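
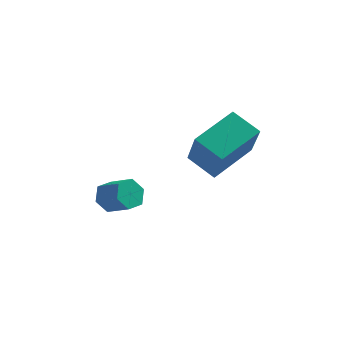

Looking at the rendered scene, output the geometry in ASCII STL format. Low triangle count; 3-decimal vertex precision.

solid 
facet normal -0.773 0.394 -0.497
outer loop
vertex -0.003 -1.535 -2.525
vertex -0.399 -1.622 -1.978
vertex -0.052 -1.042 -2.058
endloop
endfacet
facet normal 0.630 0.566 -0.532
outer loop
vertex -0.003 -1.535 -2.525
vertex -0.052 -1.042 -2.058
vertex 0.894 -1.991 -1.948
endloop
endfacet
facet normal 0.630 0.566 -0.532
outer loop
vertex 0.894 -1.991 -1.948
vertex -0.052 -1.042 -2.058
vertex 0.845 -1.498 -1.482
endloop
endfacet
facet normal 0.774 -0.393 0.497
outer loop
vertex 0.894 -1.991 -1.948
vertex 0.845 -1.498 -1.482
vertex 0.499 -2.078 -1.402
endloop
endfacet
facet normal -0.773 0.394 -0.498
outer loop
vertex -0.052 -1.042 -2.058
vertex -0.399 -1.622 -1.978
vertex -0.448 -1.129 -1.512
endloop
endfacet
facet normal 0.252 0.910 0.328
outer loop
vertex -0.052 -1.042 -2.058
vertex -0.448 -1.129 -1.512
vertex 0.845 -1.498 -1.482
endloop
endfacet
facet normal 0.252 0.911 0.327
outer loop
vertex 0.845 -1.498 -1.482
vertex -0.448 -1.129 -1.512
vertex 0.449 -1.585 -0.935
endloop
endfacet
facet normal 0.773 -0.393 0.497
outer loop
vertex 0.845 -1.498 -1.482
vertex 0.449 -1.585 -0.935
vertex 0.499 -2.078 -1.402
endloop
endfacet
facet normal -0.774 0.393 -0.497
outer loop
vertex -0.448 -1.129 -1.512
vertex -0.399 -1.622 -1.978
vertex -0.794 -1.709 -1.432
endloop
endfacet
facet normal -0.378 0.344 0.860
outer loop
vertex -0.448 -1.129 -1.512
vertex -0.794 -1.709 -1.432
vertex 0.449 -1.585 -0.935
endloop
endfacet
facet normal -0.378 0.344 0.860
outer loop
vertex 0.449 -1.585 -0.935
vertex -0.794 -1.709 -1.432
vertex 0.103 -2.165 -0.855
endloop
endfacet
facet normal 0.773 -0.393 0.497
outer loop
vertex 0.449 -1.585 -0.935
vertex 0.103 -2.165 -0.855
vertex 0.499 -2.078 -1.402
endloop
endfacet
facet normal -0.774 0.393 -0.497
outer loop
vertex -0.794 -1.709 -1.432
vertex -0.399 -1.622 -1.978
vertex -0.745 -2.202 -1.898
endloop
endfacet
facet normal -0.630 -0.566 0.532
outer loop
vertex -0.794 -1.709 -1.432
vertex -0.745 -2.202 -1.898
vertex 0.103 -2.165 -0.855
endloop
endfacet
facet normal -0.629 -0.566 0.532
outer loop
vertex 0.103 -2.165 -0.855
vertex -0.745 -2.202 -1.898
vertex 0.152 -2.658 -1.322
endloop
endfacet
facet normal 0.773 -0.394 0.497
outer loop
vertex 0.103 -2.165 -0.855
vertex 0.152 -2.658 -1.322
vertex 0.499 -2.078 -1.402
endloop
endfacet
facet normal -0.773 0.393 -0.497
outer loop
vertex -0.745 -2.202 -1.898
vertex -0.399 -1.622 -1.978
vertex -0.349 -2.115 -2.445
endloop
endfacet
facet normal -0.252 -0.910 -0.328
outer loop
vertex -0.745 -2.202 -1.898
vertex -0.349 -2.115 -2.445
vertex 0.152 -2.658 -1.322
endloop
endfacet
facet normal -0.252 -0.911 -0.328
outer loop
vertex 0.152 -2.658 -1.322
vertex -0.349 -2.115 -2.445
vertex 0.548 -2.571 -1.868
endloop
endfacet
facet normal 0.773 -0.394 0.498
outer loop
vertex 0.152 -2.658 -1.322
vertex 0.548 -2.571 -1.868
vertex 0.499 -2.078 -1.402
endloop
endfacet
facet normal -0.773 0.393 -0.497
outer loop
vertex -0.349 -2.115 -2.445
vertex -0.399 -1.622 -1.978
vertex -0.003 -1.535 -2.525
endloop
endfacet
facet normal 0.378 -0.344 -0.860
outer loop
vertex -0.349 -2.115 -2.445
vertex -0.003 -1.535 -2.525
vertex 0.548 -2.571 -1.868
endloop
endfacet
facet normal 0.378 -0.344 -0.860
outer loop
vertex 0.548 -2.571 -1.868
vertex -0.003 -1.535 -2.525
vertex 0.894 -1.991 -1.948
endloop
endfacet
facet normal 0.774 -0.393 0.497
outer loop
vertex 0.548 -2.571 -1.868
vertex 0.894 -1.991 -1.948
vertex 0.499 -2.078 -1.402
endloop
endfacet
facet normal -0.533 -0.787 -0.310
outer loop
vertex 4.023 -3.473 1.752
vertex 2.982 -2.993 2.322
vertex 3.59 -2.567 0.198
endloop
endfacet
facet normal 0.813 -0.375 -0.445
outer loop
vertex 4.618 -1.047 0.798
vertex 4.023 -3.473 1.752
vertex 3.59 -2.567 0.198
endloop
endfacet
facet normal -0.533 -0.787 -0.310
outer loop
vertex 3.59 -2.567 0.198
vertex 2.982 -2.993 2.322
vertex 2.549 -2.087 0.768
endloop
endfacet
facet normal -0.234 0.490 -0.840
outer loop
vertex 2.549 -2.087 0.768
vertex 4.618 -1.047 0.798
vertex 3.59 -2.567 0.198
endloop
endfacet
facet normal 0.234 -0.490 0.840
outer loop
vertex 4.023 -3.473 1.752
vertex 4.01 -1.473 2.922
vertex 2.982 -2.993 2.322
endloop
endfacet
facet normal 0.813 -0.375 -0.445
outer loop
vertex 5.051 -1.953 2.352
vertex 4.023 -3.473 1.752
vertex 4.618 -1.047 0.798
endloop
endfacet
facet normal 0.234 -0.490 0.840
outer loop
vertex 5.051 -1.953 2.352
vertex 4.01 -1.473 2.922
vertex 4.023 -3.473 1.752
endloop
endfacet
facet normal -0.813 0.375 0.445
outer loop
vertex 2.982 -2.993 2.322
vertex 4.01 -1.473 2.922
vertex 2.549 -2.087 0.768
endloop
endfacet
facet normal -0.234 0.490 -0.840
outer loop
vertex 3.577 -0.567 1.368
vertex 4.618 -1.047 0.798
vertex 2.549 -2.087 0.768
endloop
endfacet
facet normal -0.813 0.375 0.445
outer loop
vertex 2.549 -2.087 0.768
vertex 4.01 -1.473 2.922
vertex 3.577 -0.567 1.368
endloop
endfacet
facet normal 0.533 0.787 0.310
outer loop
vertex 3.577 -0.567 1.368
vertex 5.051 -1.953 2.352
vertex 4.618 -1.047 0.798
endloop
endfacet
facet normal 0.533 0.787 0.310
outer loop
vertex 4.01 -1.473 2.922
vertex 5.051 -1.953 2.352
vertex 3.577 -0.567 1.368
endloop
endfacet

endsolid


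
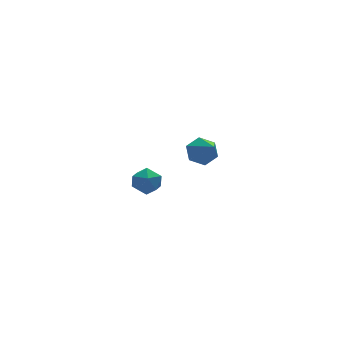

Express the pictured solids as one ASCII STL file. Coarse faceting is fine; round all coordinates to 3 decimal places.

solid 
facet normal -0.001 0.776 -0.631
outer loop
vertex 3.071 -2.898 0.683
vertex 2.51 -3.079 0.461
vertex 2.542 -2.682 0.949
endloop
endfacet
facet normal 0.513 0.242 0.824
outer loop
vertex 3.071 -2.898 0.683
vertex 2.542 -2.682 0.949
vertex 2.51 -4.281 1.439
endloop
endfacet
facet normal 0.001 0.776 -0.631
outer loop
vertex 2.542 -2.682 0.949
vertex 2.51 -3.079 0.461
vertex 1.981 -2.863 0.726
endloop
endfacet
facet normal -0.430 0.272 0.861
outer loop
vertex 2.542 -2.682 0.949
vertex 1.981 -2.863 0.726
vertex 2.51 -4.281 1.439
endloop
endfacet
facet normal 0.001 0.776 -0.631
outer loop
vertex 1.981 -2.863 0.726
vertex 2.51 -3.079 0.461
vertex 1.949 -3.26 0.238
endloop
endfacet
facet normal -0.942 -0.227 0.247
outer loop
vertex 1.981 -2.863 0.726
vertex 1.949 -3.26 0.238
vertex 2.51 -4.281 1.439
endloop
endfacet
facet normal 0.001 0.776 -0.631
outer loop
vertex 1.949 -3.26 0.238
vertex 2.51 -3.079 0.461
vertex 2.478 -3.476 -0.027
endloop
endfacet
facet normal -0.512 -0.758 -0.405
outer loop
vertex 1.949 -3.26 0.238
vertex 2.478 -3.476 -0.027
vertex 2.51 -4.281 1.439
endloop
endfacet
facet normal -0.001 0.776 -0.631
outer loop
vertex 2.478 -3.476 -0.027
vertex 2.51 -3.079 0.461
vertex 3.039 -3.295 0.195
endloop
endfacet
facet normal 0.429 -0.788 -0.442
outer loop
vertex 2.478 -3.476 -0.027
vertex 3.039 -3.295 0.195
vertex 2.51 -4.281 1.439
endloop
endfacet
facet normal -0.001 0.776 -0.631
outer loop
vertex 3.039 -3.295 0.195
vertex 2.51 -3.079 0.461
vertex 3.071 -2.898 0.683
endloop
endfacet
facet normal 0.942 -0.288 0.172
outer loop
vertex 3.039 -3.295 0.195
vertex 3.071 -2.898 0.683
vertex 2.51 -4.281 1.439
endloop
endfacet
facet normal -0.374 0.827 -0.420
outer loop
vertex 2.025 1.776 -4.353
vertex 1.382 1.563 -4.2
vertex 1.736 1.953 -3.747
endloop
endfacet
facet normal 0.275 0.950 -0.146
outer loop
vertex 2.025 1.776 -4.353
vertex 1.736 1.953 -3.747
vertex 2.401 1.757 -3.77
endloop
endfacet
facet normal 0.734 0.502 -0.457
outer loop
vertex 2.025 1.776 -4.353
vertex 2.401 1.757 -3.77
vertex 2.459 1.247 -4.237
endloop
endfacet
facet normal 0.370 0.102 -0.923
outer loop
vertex 2.025 1.776 -4.353
vertex 2.459 1.247 -4.237
vertex 1.829 1.127 -4.503
endloop
endfacet
facet normal -0.314 0.303 -0.900
outer loop
vertex 2.025 1.776 -4.353
vertex 1.829 1.127 -4.503
vertex 1.382 1.563 -4.2
endloop
endfacet
facet normal 0.254 0.796 0.550
outer loop
vertex 2.401 1.757 -3.77
vertex 1.736 1.953 -3.747
vertex 1.991 1.533 -3.257
endloop
endfacet
facet normal -0.795 0.597 0.108
outer loop
vertex 1.736 1.953 -3.747
vertex 1.382 1.563 -4.2
vertex 1.361 1.413 -3.523
endloop
endfacet
facet normal -0.699 -0.252 -0.669
outer loop
vertex 1.382 1.563 -4.2
vertex 1.829 1.127 -4.503
vertex 1.419 0.903 -3.99
endloop
endfacet
facet normal 0.409 -0.577 -0.707
outer loop
vertex 1.829 1.127 -4.503
vertex 2.459 1.247 -4.237
vertex 2.084 0.707 -4.013
endloop
endfacet
facet normal 0.996 0.071 0.047
outer loop
vertex 2.459 1.247 -4.237
vertex 2.401 1.757 -3.77
vertex 2.438 1.097 -3.56
endloop
endfacet
facet normal -0.370 -0.102 0.923
outer loop
vertex 1.795 0.884 -3.407
vertex 1.991 1.533 -3.257
vertex 1.361 1.413 -3.523
endloop
endfacet
facet normal -0.734 -0.502 0.457
outer loop
vertex 1.795 0.884 -3.407
vertex 1.361 1.413 -3.523
vertex 1.419 0.903 -3.99
endloop
endfacet
facet normal -0.275 -0.950 0.146
outer loop
vertex 1.795 0.884 -3.407
vertex 1.419 0.903 -3.99
vertex 2.084 0.707 -4.013
endloop
endfacet
facet normal 0.374 -0.827 0.420
outer loop
vertex 1.795 0.884 -3.407
vertex 2.084 0.707 -4.013
vertex 2.438 1.097 -3.56
endloop
endfacet
facet normal 0.314 -0.303 0.900
outer loop
vertex 1.795 0.884 -3.407
vertex 2.438 1.097 -3.56
vertex 1.991 1.533 -3.257
endloop
endfacet
facet normal -0.409 0.577 0.707
outer loop
vertex 1.361 1.413 -3.523
vertex 1.991 1.533 -3.257
vertex 1.736 1.953 -3.747
endloop
endfacet
facet normal -0.996 -0.071 -0.047
outer loop
vertex 1.419 0.903 -3.99
vertex 1.361 1.413 -3.523
vertex 1.382 1.563 -4.2
endloop
endfacet
facet normal -0.254 -0.796 -0.550
outer loop
vertex 2.084 0.707 -4.013
vertex 1.419 0.903 -3.99
vertex 1.829 1.127 -4.503
endloop
endfacet
facet normal 0.795 -0.597 -0.108
outer loop
vertex 2.438 1.097 -3.56
vertex 2.084 0.707 -4.013
vertex 2.459 1.247 -4.237
endloop
endfacet
facet normal 0.699 0.252 0.669
outer loop
vertex 1.991 1.533 -3.257
vertex 2.438 1.097 -3.56
vertex 2.401 1.757 -3.77
endloop
endfacet

endsolid


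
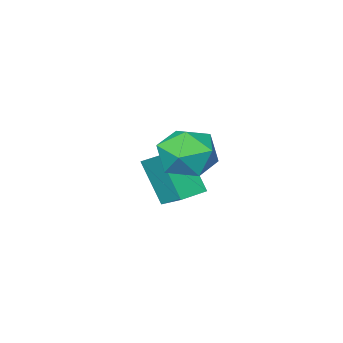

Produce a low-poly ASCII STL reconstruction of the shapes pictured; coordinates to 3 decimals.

solid 
facet normal -0.998 -0.049 0.039
outer loop
vertex -2.221 -4.015 1.325
vertex -2.248 -2.906 2.021
vertex -2.34 -2.95 -0.376
endloop
endfacet
facet normal 0.020 -0.847 -0.532
outer loop
vertex -1.192 -2.894 -0.421
vertex -2.221 -4.015 1.325
vertex -2.34 -2.95 -0.376
endloop
endfacet
facet normal -0.998 -0.049 0.039
outer loop
vertex -2.34 -2.95 -0.376
vertex -2.248 -2.906 2.021
vertex -2.367 -1.841 0.32
endloop
endfacet
facet normal -0.059 0.530 -0.846
outer loop
vertex -2.367 -1.841 0.32
vertex -1.192 -2.894 -0.421
vertex -2.34 -2.95 -0.376
endloop
endfacet
facet normal 0.059 -0.530 0.846
outer loop
vertex -2.221 -4.015 1.325
vertex -1.1 -2.85 1.976
vertex -2.248 -2.906 2.021
endloop
endfacet
facet normal 0.020 -0.847 -0.532
outer loop
vertex -1.073 -3.959 1.28
vertex -2.221 -4.015 1.325
vertex -1.192 -2.894 -0.421
endloop
endfacet
facet normal 0.059 -0.530 0.846
outer loop
vertex -1.073 -3.959 1.28
vertex -1.1 -2.85 1.976
vertex -2.221 -4.015 1.325
endloop
endfacet
facet normal -0.020 0.847 0.532
outer loop
vertex -2.248 -2.906 2.021
vertex -1.1 -2.85 1.976
vertex -2.367 -1.841 0.32
endloop
endfacet
facet normal -0.059 0.530 -0.846
outer loop
vertex -1.219 -1.785 0.275
vertex -1.192 -2.894 -0.421
vertex -2.367 -1.841 0.32
endloop
endfacet
facet normal -0.020 0.847 0.532
outer loop
vertex -2.367 -1.841 0.32
vertex -1.1 -2.85 1.976
vertex -1.219 -1.785 0.275
endloop
endfacet
facet normal 0.998 0.049 -0.039
outer loop
vertex -1.219 -1.785 0.275
vertex -1.073 -3.959 1.28
vertex -1.192 -2.894 -0.421
endloop
endfacet
facet normal 0.998 0.049 -0.039
outer loop
vertex -1.1 -2.85 1.976
vertex -1.073 -3.959 1.28
vertex -1.219 -1.785 0.275
endloop
endfacet
facet normal -0.783 0.572 0.242
outer loop
vertex -0.61 1.075 3.503
vertex -0.622 0.618 4.543
vertex -0.005 1.549 4.339
endloop
endfacet
facet normal -0.371 0.897 -0.240
outer loop
vertex -0.61 1.075 3.503
vertex -0.005 1.549 4.339
vertex 0.44 1.455 3.299
endloop
endfacet
facet normal -0.331 0.476 -0.815
outer loop
vertex -0.61 1.075 3.503
vertex 0.44 1.455 3.299
vertex 0.099 0.465 2.859
endloop
endfacet
facet normal -0.718 -0.109 -0.687
outer loop
vertex -0.61 1.075 3.503
vertex 0.099 0.465 2.859
vertex -0.558 -0.053 3.628
endloop
endfacet
facet normal -0.998 -0.050 -0.033
outer loop
vertex -0.61 1.075 3.503
vertex -0.558 -0.053 3.628
vertex -0.622 0.618 4.543
endloop
endfacet
facet normal 0.284 0.958 0.035
outer loop
vertex 0.44 1.455 3.299
vertex -0.005 1.549 4.339
vertex 1.078 1.233 4.212
endloop
endfacet
facet normal -0.383 0.433 0.816
outer loop
vertex -0.005 1.549 4.339
vertex -0.622 0.618 4.543
vertex 0.421 0.715 4.981
endloop
endfacet
facet normal -0.730 -0.575 0.370
outer loop
vertex -0.622 0.618 4.543
vertex -0.558 -0.053 3.628
vertex 0.08 -0.275 4.541
endloop
endfacet
facet normal -0.276 -0.671 -0.688
outer loop
vertex -0.558 -0.053 3.628
vertex 0.099 0.465 2.859
vertex 0.525 -0.369 3.501
endloop
endfacet
facet normal 0.350 0.277 -0.895
outer loop
vertex 0.099 0.465 2.859
vertex 0.44 1.455 3.299
vertex 1.142 0.562 3.297
endloop
endfacet
facet normal 0.718 0.109 0.687
outer loop
vertex 1.13 0.105 4.337
vertex 1.078 1.233 4.212
vertex 0.421 0.715 4.981
endloop
endfacet
facet normal 0.331 -0.476 0.815
outer loop
vertex 1.13 0.105 4.337
vertex 0.421 0.715 4.981
vertex 0.08 -0.275 4.541
endloop
endfacet
facet normal 0.371 -0.897 0.240
outer loop
vertex 1.13 0.105 4.337
vertex 0.08 -0.275 4.541
vertex 0.525 -0.369 3.501
endloop
endfacet
facet normal 0.783 -0.572 -0.242
outer loop
vertex 1.13 0.105 4.337
vertex 0.525 -0.369 3.501
vertex 1.142 0.562 3.297
endloop
endfacet
facet normal 0.998 0.050 0.033
outer loop
vertex 1.13 0.105 4.337
vertex 1.142 0.562 3.297
vertex 1.078 1.233 4.212
endloop
endfacet
facet normal 0.276 0.671 0.688
outer loop
vertex 0.421 0.715 4.981
vertex 1.078 1.233 4.212
vertex -0.005 1.549 4.339
endloop
endfacet
facet normal -0.350 -0.277 0.895
outer loop
vertex 0.08 -0.275 4.541
vertex 0.421 0.715 4.981
vertex -0.622 0.618 4.543
endloop
endfacet
facet normal -0.284 -0.958 -0.035
outer loop
vertex 0.525 -0.369 3.501
vertex 0.08 -0.275 4.541
vertex -0.558 -0.053 3.628
endloop
endfacet
facet normal 0.383 -0.433 -0.816
outer loop
vertex 1.142 0.562 3.297
vertex 0.525 -0.369 3.501
vertex 0.099 0.465 2.859
endloop
endfacet
facet normal 0.730 0.575 -0.370
outer loop
vertex 1.078 1.233 4.212
vertex 1.142 0.562 3.297
vertex 0.44 1.455 3.299
endloop
endfacet

endsolid


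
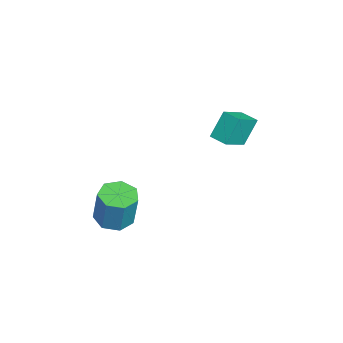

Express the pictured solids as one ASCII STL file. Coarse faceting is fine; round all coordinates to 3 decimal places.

solid 
facet normal -0.201 -0.113 -0.973
outer loop
vertex 3.002 -2.122 -3.199
vertex 2.087 -2.394 -2.978
vertex 2.432 -1.493 -3.154
endloop
endfacet
facet normal 0.714 0.663 -0.225
outer loop
vertex 3.002 -2.122 -3.199
vertex 2.432 -1.493 -3.154
vertex 3.408 -1.895 -1.244
endloop
endfacet
facet normal 0.714 0.663 -0.225
outer loop
vertex 3.408 -1.895 -1.244
vertex 2.432 -1.493 -3.154
vertex 2.838 -1.266 -1.198
endloop
endfacet
facet normal 0.203 0.113 0.973
outer loop
vertex 3.408 -1.895 -1.244
vertex 2.838 -1.266 -1.198
vertex 2.493 -2.166 -1.022
endloop
endfacet
facet normal -0.202 -0.113 -0.973
outer loop
vertex 2.432 -1.493 -3.154
vertex 2.087 -2.394 -2.978
vertex 1.602 -1.542 -2.976
endloop
endfacet
facet normal -0.080 0.992 -0.099
outer loop
vertex 2.432 -1.493 -3.154
vertex 1.602 -1.542 -2.976
vertex 2.838 -1.266 -1.198
endloop
endfacet
facet normal -0.080 0.992 -0.099
outer loop
vertex 2.838 -1.266 -1.198
vertex 1.602 -1.542 -2.976
vertex 2.008 -1.315 -1.02
endloop
endfacet
facet normal 0.202 0.113 0.973
outer loop
vertex 2.838 -1.266 -1.198
vertex 2.008 -1.315 -1.02
vertex 2.493 -2.166 -1.022
endloop
endfacet
facet normal -0.203 -0.113 -0.973
outer loop
vertex 1.602 -1.542 -2.976
vertex 2.087 -2.394 -2.978
vertex 1.137 -2.232 -2.799
endloop
endfacet
facet normal -0.813 0.574 0.102
outer loop
vertex 1.602 -1.542 -2.976
vertex 1.137 -2.232 -2.799
vertex 2.008 -1.315 -1.02
endloop
endfacet
facet normal -0.813 0.574 0.102
outer loop
vertex 2.008 -1.315 -1.02
vertex 1.137 -2.232 -2.799
vertex 1.543 -2.005 -0.844
endloop
endfacet
facet normal 0.201 0.112 0.973
outer loop
vertex 2.008 -1.315 -1.02
vertex 1.543 -2.005 -0.844
vertex 2.493 -2.166 -1.022
endloop
endfacet
facet normal -0.203 -0.113 -0.973
outer loop
vertex 1.137 -2.232 -2.799
vertex 2.087 -2.394 -2.978
vertex 1.388 -3.044 -2.757
endloop
endfacet
facet normal -0.934 -0.277 0.226
outer loop
vertex 1.137 -2.232 -2.799
vertex 1.388 -3.044 -2.757
vertex 1.543 -2.005 -0.844
endloop
endfacet
facet normal -0.934 -0.277 0.226
outer loop
vertex 1.543 -2.005 -0.844
vertex 1.388 -3.044 -2.757
vertex 1.794 -2.817 -0.802
endloop
endfacet
facet normal 0.201 0.113 0.973
outer loop
vertex 1.543 -2.005 -0.844
vertex 1.794 -2.817 -0.802
vertex 2.493 -2.166 -1.022
endloop
endfacet
facet normal -0.202 -0.113 -0.973
outer loop
vertex 1.388 -3.044 -2.757
vertex 2.087 -2.394 -2.978
vertex 2.165 -3.366 -2.881
endloop
endfacet
facet normal -0.352 -0.919 0.180
outer loop
vertex 1.388 -3.044 -2.757
vertex 2.165 -3.366 -2.881
vertex 1.794 -2.817 -0.802
endloop
endfacet
facet normal -0.352 -0.919 0.180
outer loop
vertex 1.794 -2.817 -0.802
vertex 2.165 -3.366 -2.881
vertex 2.571 -3.139 -0.926
endloop
endfacet
facet normal 0.202 0.112 0.973
outer loop
vertex 1.794 -2.817 -0.802
vertex 2.571 -3.139 -0.926
vertex 2.493 -2.166 -1.022
endloop
endfacet
facet normal -0.202 -0.113 -0.973
outer loop
vertex 2.165 -3.366 -2.881
vertex 2.087 -2.394 -2.978
vertex 2.884 -2.956 -3.078
endloop
endfacet
facet normal 0.495 -0.869 -0.002
outer loop
vertex 2.165 -3.366 -2.881
vertex 2.884 -2.956 -3.078
vertex 2.571 -3.139 -0.926
endloop
endfacet
facet normal 0.496 -0.869 -0.002
outer loop
vertex 2.571 -3.139 -0.926
vertex 2.884 -2.956 -3.078
vertex 3.289 -2.729 -1.122
endloop
endfacet
facet normal 0.202 0.112 0.973
outer loop
vertex 2.571 -3.139 -0.926
vertex 3.289 -2.729 -1.122
vertex 2.493 -2.166 -1.022
endloop
endfacet
facet normal -0.202 -0.113 -0.973
outer loop
vertex 2.884 -2.956 -3.078
vertex 2.087 -2.394 -2.978
vertex 3.002 -2.122 -3.199
endloop
endfacet
facet normal 0.970 -0.164 -0.182
outer loop
vertex 2.884 -2.956 -3.078
vertex 3.002 -2.122 -3.199
vertex 3.289 -2.729 -1.122
endloop
endfacet
facet normal 0.969 -0.165 -0.182
outer loop
vertex 3.289 -2.729 -1.122
vertex 3.002 -2.122 -3.199
vertex 3.408 -1.895 -1.244
endloop
endfacet
facet normal 0.202 0.113 0.973
outer loop
vertex 3.289 -2.729 -1.122
vertex 3.408 -1.895 -1.244
vertex 2.493 -2.166 -1.022
endloop
endfacet
facet normal -0.644 0.553 -0.528
outer loop
vertex -1.574 3.733 1.53
vertex -0.909 4.435 1.454
vertex -1.04 3.081 0.194
endloop
endfacet
facet normal -0.686 -0.723 0.079
outer loop
vertex 0.049 2.145 1.086
vertex -1.574 3.733 1.53
vertex -1.04 3.081 0.194
endloop
endfacet
facet normal -0.643 0.554 -0.528
outer loop
vertex -1.04 3.081 0.194
vertex -0.909 4.435 1.454
vertex -0.374 3.782 0.118
endloop
endfacet
facet normal 0.338 -0.413 -0.846
outer loop
vertex -0.374 3.782 0.118
vertex 0.049 2.145 1.086
vertex -1.04 3.081 0.194
endloop
endfacet
facet normal -0.339 0.412 0.846
outer loop
vertex -1.574 3.733 1.53
vertex 0.18 3.499 2.346
vertex -0.909 4.435 1.454
endloop
endfacet
facet normal -0.686 -0.723 0.079
outer loop
vertex -0.486 2.798 2.422
vertex -1.574 3.733 1.53
vertex 0.049 2.145 1.086
endloop
endfacet
facet normal -0.338 0.413 0.846
outer loop
vertex -0.486 2.798 2.422
vertex 0.18 3.499 2.346
vertex -1.574 3.733 1.53
endloop
endfacet
facet normal 0.686 0.723 -0.079
outer loop
vertex -0.909 4.435 1.454
vertex 0.18 3.499 2.346
vertex -0.374 3.782 0.118
endloop
endfacet
facet normal 0.339 -0.412 -0.846
outer loop
vertex 0.714 2.847 1.01
vertex 0.049 2.145 1.086
vertex -0.374 3.782 0.118
endloop
endfacet
facet normal 0.686 0.723 -0.079
outer loop
vertex -0.374 3.782 0.118
vertex 0.18 3.499 2.346
vertex 0.714 2.847 1.01
endloop
endfacet
facet normal 0.644 -0.553 0.528
outer loop
vertex 0.714 2.847 1.01
vertex -0.486 2.798 2.422
vertex 0.049 2.145 1.086
endloop
endfacet
facet normal 0.644 -0.554 0.528
outer loop
vertex 0.18 3.499 2.346
vertex -0.486 2.798 2.422
vertex 0.714 2.847 1.01
endloop
endfacet

endsolid


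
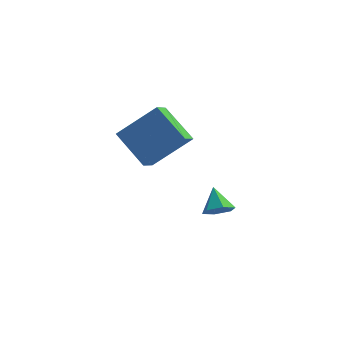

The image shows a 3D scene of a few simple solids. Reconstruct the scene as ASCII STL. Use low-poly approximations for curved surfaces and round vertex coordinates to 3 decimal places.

solid 
facet normal -0.731 -0.216 -0.648
outer loop
vertex 1.608 -2.768 -0.272
vertex 0.585 -1.948 0.609
vertex 1.789 -2.073 -0.708
endloop
endfacet
facet normal 0.648 -0.519 -0.558
outer loop
vertex 3.075 -1.692 0.431
vertex 1.608 -2.768 -0.272
vertex 1.789 -2.073 -0.708
endloop
endfacet
facet normal -0.731 -0.217 -0.647
outer loop
vertex 1.789 -2.073 -0.708
vertex 0.585 -1.948 0.609
vertex 0.765 -1.253 0.173
endloop
endfacet
facet normal 0.215 0.827 -0.520
outer loop
vertex 0.765 -1.253 0.173
vertex 3.075 -1.692 0.431
vertex 1.789 -2.073 -0.708
endloop
endfacet
facet normal -0.215 -0.827 0.520
outer loop
vertex 1.608 -2.768 -0.272
vertex 1.871 -1.567 1.748
vertex 0.585 -1.948 0.609
endloop
endfacet
facet normal 0.648 -0.518 -0.559
outer loop
vertex 2.895 -2.387 0.867
vertex 1.608 -2.768 -0.272
vertex 3.075 -1.692 0.431
endloop
endfacet
facet normal -0.215 -0.827 0.520
outer loop
vertex 2.895 -2.387 0.867
vertex 1.871 -1.567 1.748
vertex 1.608 -2.768 -0.272
endloop
endfacet
facet normal -0.648 0.518 0.558
outer loop
vertex 0.585 -1.948 0.609
vertex 1.871 -1.567 1.748
vertex 0.765 -1.253 0.173
endloop
endfacet
facet normal 0.215 0.827 -0.520
outer loop
vertex 2.052 -0.872 1.312
vertex 3.075 -1.692 0.431
vertex 0.765 -1.253 0.173
endloop
endfacet
facet normal -0.648 0.519 0.558
outer loop
vertex 0.765 -1.253 0.173
vertex 1.871 -1.567 1.748
vertex 2.052 -0.872 1.312
endloop
endfacet
facet normal 0.731 0.217 0.647
outer loop
vertex 2.052 -0.872 1.312
vertex 2.895 -2.387 0.867
vertex 3.075 -1.692 0.431
endloop
endfacet
facet normal 0.730 0.216 0.648
outer loop
vertex 1.871 -1.567 1.748
vertex 2.895 -2.387 0.867
vertex 2.052 -0.872 1.312
endloop
endfacet
facet normal 0.273 -0.702 -0.657
outer loop
vertex 4.436 -1.254 -3.108
vertex 3.888 -1.295 -3.292
vertex 4.251 -0.919 -3.543
endloop
endfacet
facet normal 0.691 0.684 0.233
outer loop
vertex 4.436 -1.254 -3.108
vertex 4.251 -0.919 -3.543
vertex 3.612 -0.585 -2.628
endloop
endfacet
facet normal 0.272 -0.702 -0.658
outer loop
vertex 4.251 -0.919 -3.543
vertex 3.888 -1.295 -3.292
vertex 3.703 -0.959 -3.727
endloop
endfacet
facet normal 0.038 0.947 -0.319
outer loop
vertex 4.251 -0.919 -3.543
vertex 3.703 -0.959 -3.727
vertex 3.612 -0.585 -2.628
endloop
endfacet
facet normal 0.273 -0.702 -0.658
outer loop
vertex 3.703 -0.959 -3.727
vertex 3.888 -1.295 -3.292
vertex 3.339 -1.335 -3.477
endloop
endfacet
facet normal -0.774 0.577 -0.260
outer loop
vertex 3.703 -0.959 -3.727
vertex 3.339 -1.335 -3.477
vertex 3.612 -0.585 -2.628
endloop
endfacet
facet normal 0.273 -0.702 -0.658
outer loop
vertex 3.339 -1.335 -3.477
vertex 3.888 -1.295 -3.292
vertex 3.524 -1.671 -3.042
endloop
endfacet
facet normal -0.934 -0.059 0.352
outer loop
vertex 3.339 -1.335 -3.477
vertex 3.524 -1.671 -3.042
vertex 3.612 -0.585 -2.628
endloop
endfacet
facet normal 0.274 -0.702 -0.657
outer loop
vertex 3.524 -1.671 -3.042
vertex 3.888 -1.295 -3.292
vertex 4.073 -1.63 -2.857
endloop
endfacet
facet normal -0.281 -0.322 0.904
outer loop
vertex 3.524 -1.671 -3.042
vertex 4.073 -1.63 -2.857
vertex 3.612 -0.585 -2.628
endloop
endfacet
facet normal 0.273 -0.702 -0.657
outer loop
vertex 4.073 -1.63 -2.857
vertex 3.888 -1.295 -3.292
vertex 4.436 -1.254 -3.108
endloop
endfacet
facet normal 0.533 0.050 0.845
outer loop
vertex 4.073 -1.63 -2.857
vertex 4.436 -1.254 -3.108
vertex 3.612 -0.585 -2.628
endloop
endfacet

endsolid


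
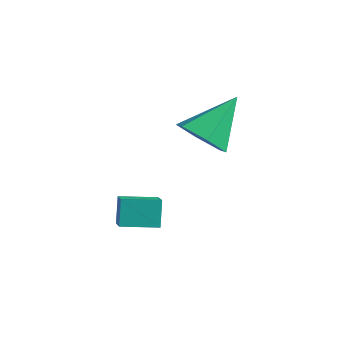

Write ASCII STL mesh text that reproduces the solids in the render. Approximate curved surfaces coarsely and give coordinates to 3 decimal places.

solid 
facet normal -0.099 -0.754 -0.649
outer loop
vertex 1.183 -1.59 0.557
vertex 0.165 -1.696 0.835
vertex 0.432 -1.047 0.041
endloop
endfacet
facet normal 0.681 0.678 -0.277
outer loop
vertex 1.183 -1.59 0.557
vertex 0.432 -1.047 0.041
vertex 0.375 -0.104 2.205
endloop
endfacet
facet normal -0.099 -0.754 -0.649
outer loop
vertex 0.432 -1.047 0.041
vertex 0.165 -1.696 0.835
vertex -0.585 -1.153 0.319
endloop
endfacet
facet normal -0.202 0.896 -0.396
outer loop
vertex 0.432 -1.047 0.041
vertex -0.585 -1.153 0.319
vertex 0.375 -0.104 2.205
endloop
endfacet
facet normal -0.099 -0.754 -0.649
outer loop
vertex -0.585 -1.153 0.319
vertex 0.165 -1.696 0.835
vertex -0.852 -1.802 1.114
endloop
endfacet
facet normal -0.843 0.519 0.141
outer loop
vertex -0.585 -1.153 0.319
vertex -0.852 -1.802 1.114
vertex 0.375 -0.104 2.205
endloop
endfacet
facet normal -0.099 -0.754 -0.649
outer loop
vertex -0.852 -1.802 1.114
vertex 0.165 -1.696 0.835
vertex -0.101 -2.345 1.63
endloop
endfacet
facet normal -0.602 -0.076 0.795
outer loop
vertex -0.852 -1.802 1.114
vertex -0.101 -2.345 1.63
vertex 0.375 -0.104 2.205
endloop
endfacet
facet normal -0.099 -0.754 -0.649
outer loop
vertex -0.101 -2.345 1.63
vertex 0.165 -1.696 0.835
vertex 0.916 -2.238 1.351
endloop
endfacet
facet normal 0.282 -0.294 0.913
outer loop
vertex -0.101 -2.345 1.63
vertex 0.916 -2.238 1.351
vertex 0.375 -0.104 2.205
endloop
endfacet
facet normal -0.099 -0.754 -0.649
outer loop
vertex 0.916 -2.238 1.351
vertex 0.165 -1.696 0.835
vertex 1.183 -1.59 0.557
endloop
endfacet
facet normal 0.922 0.083 0.378
outer loop
vertex 0.916 -2.238 1.351
vertex 1.183 -1.59 0.557
vertex 0.375 -0.104 2.205
endloop
endfacet
facet normal -0.298 0.401 0.866
outer loop
vertex -1.419 -3.924 -1.804
vertex -0.486 -2.905 -1.955
vertex -2.091 -3.381 -2.287
endloop
endfacet
facet normal -0.671 -0.733 0.109
outer loop
vertex -1.754 -3.835 -3.265
vertex -1.419 -3.924 -1.804
vertex -2.091 -3.381 -2.287
endloop
endfacet
facet normal -0.298 0.401 0.866
outer loop
vertex -2.091 -3.381 -2.287
vertex -0.486 -2.905 -1.955
vertex -1.158 -2.362 -2.438
endloop
endfacet
facet normal -0.678 0.549 -0.489
outer loop
vertex -1.158 -2.362 -2.438
vertex -1.754 -3.835 -3.265
vertex -2.091 -3.381 -2.287
endloop
endfacet
facet normal 0.678 -0.549 0.489
outer loop
vertex -1.419 -3.924 -1.804
vertex -0.149 -3.359 -2.933
vertex -0.486 -2.905 -1.955
endloop
endfacet
facet normal -0.671 -0.733 0.109
outer loop
vertex -1.082 -4.378 -2.782
vertex -1.419 -3.924 -1.804
vertex -1.754 -3.835 -3.265
endloop
endfacet
facet normal 0.678 -0.549 0.489
outer loop
vertex -1.082 -4.378 -2.782
vertex -0.149 -3.359 -2.933
vertex -1.419 -3.924 -1.804
endloop
endfacet
facet normal 0.671 0.733 -0.109
outer loop
vertex -0.486 -2.905 -1.955
vertex -0.149 -3.359 -2.933
vertex -1.158 -2.362 -2.438
endloop
endfacet
facet normal -0.678 0.549 -0.489
outer loop
vertex -0.821 -2.816 -3.416
vertex -1.754 -3.835 -3.265
vertex -1.158 -2.362 -2.438
endloop
endfacet
facet normal 0.671 0.733 -0.109
outer loop
vertex -1.158 -2.362 -2.438
vertex -0.149 -3.359 -2.933
vertex -0.821 -2.816 -3.416
endloop
endfacet
facet normal 0.298 -0.401 -0.866
outer loop
vertex -0.821 -2.816 -3.416
vertex -1.082 -4.378 -2.782
vertex -1.754 -3.835 -3.265
endloop
endfacet
facet normal 0.298 -0.401 -0.866
outer loop
vertex -0.149 -3.359 -2.933
vertex -1.082 -4.378 -2.782
vertex -0.821 -2.816 -3.416
endloop
endfacet

endsolid


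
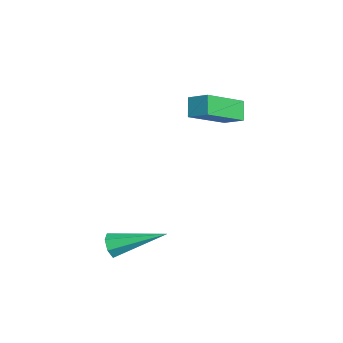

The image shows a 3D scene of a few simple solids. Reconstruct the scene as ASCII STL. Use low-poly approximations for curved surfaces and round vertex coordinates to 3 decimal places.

solid 
facet normal -0.207 -0.906 -0.370
outer loop
vertex 2.852 -2.0 -3.527
vertex 2.658 -1.764 -3.996
vertex 3.18 -1.931 -3.879
endloop
endfacet
facet normal 0.737 -0.181 0.651
outer loop
vertex 2.852 -2.0 -3.527
vertex 3.18 -1.931 -3.879
vertex 3.102 0.184 -3.204
endloop
endfacet
facet normal -0.207 -0.906 -0.368
outer loop
vertex 3.18 -1.931 -3.879
vertex 2.658 -1.764 -3.996
vertex 3.115 -1.737 -4.32
endloop
endfacet
facet normal 0.991 0.073 -0.114
outer loop
vertex 3.18 -1.931 -3.879
vertex 3.115 -1.737 -4.32
vertex 3.102 0.184 -3.204
endloop
endfacet
facet normal -0.208 -0.906 -0.369
outer loop
vertex 3.115 -1.737 -4.32
vertex 2.658 -1.764 -3.996
vertex 2.706 -1.563 -4.517
endloop
endfacet
facet normal 0.533 0.428 -0.730
outer loop
vertex 3.115 -1.737 -4.32
vertex 2.706 -1.563 -4.517
vertex 3.102 0.184 -3.204
endloop
endfacet
facet normal -0.206 -0.906 -0.369
outer loop
vertex 2.706 -1.563 -4.517
vertex 2.658 -1.764 -3.996
vertex 2.261 -1.541 -4.322
endloop
endfacet
facet normal -0.290 0.616 -0.732
outer loop
vertex 2.706 -1.563 -4.517
vertex 2.261 -1.541 -4.322
vertex 3.102 0.184 -3.204
endloop
endfacet
facet normal -0.206 -0.906 -0.369
outer loop
vertex 2.261 -1.541 -4.322
vertex 2.658 -1.764 -3.996
vertex 2.115 -1.687 -3.882
endloop
endfacet
facet normal -0.859 0.497 -0.120
outer loop
vertex 2.261 -1.541 -4.322
vertex 2.115 -1.687 -3.882
vertex 3.102 0.184 -3.204
endloop
endfacet
facet normal -0.206 -0.906 -0.369
outer loop
vertex 2.115 -1.687 -3.882
vertex 2.658 -1.764 -3.996
vertex 2.379 -1.891 -3.528
endloop
endfacet
facet normal -0.745 0.159 0.647
outer loop
vertex 2.115 -1.687 -3.882
vertex 2.379 -1.891 -3.528
vertex 3.102 0.184 -3.204
endloop
endfacet
facet normal -0.208 -0.906 -0.370
outer loop
vertex 2.379 -1.891 -3.528
vertex 2.658 -1.764 -3.996
vertex 2.852 -2.0 -3.527
endloop
endfacet
facet normal -0.035 -0.142 0.989
outer loop
vertex 2.379 -1.891 -3.528
vertex 2.852 -2.0 -3.527
vertex 3.102 0.184 -3.204
endloop
endfacet
facet normal -0.595 -0.677 -0.432
outer loop
vertex -1.355 1.411 0.14
vertex -1.949 1.479 0.852
vertex -2.348 2.904 -0.832
endloop
endfacet
facet normal 0.640 -0.073 -0.765
outer loop
vertex -1.771 3.561 -0.412
vertex -1.355 1.411 0.14
vertex -2.348 2.904 -0.832
endloop
endfacet
facet normal -0.595 -0.678 -0.432
outer loop
vertex -2.348 2.904 -0.832
vertex -1.949 1.479 0.852
vertex -2.943 2.972 -0.12
endloop
endfacet
facet normal -0.487 0.732 -0.477
outer loop
vertex -2.943 2.972 -0.12
vertex -1.771 3.561 -0.412
vertex -2.348 2.904 -0.832
endloop
endfacet
facet normal 0.487 -0.732 0.476
outer loop
vertex -1.355 1.411 0.14
vertex -1.372 2.136 1.272
vertex -1.949 1.479 0.852
endloop
endfacet
facet normal 0.639 -0.073 -0.766
outer loop
vertex -0.777 2.068 0.56
vertex -1.355 1.411 0.14
vertex -1.771 3.561 -0.412
endloop
endfacet
facet normal 0.486 -0.732 0.476
outer loop
vertex -0.777 2.068 0.56
vertex -1.372 2.136 1.272
vertex -1.355 1.411 0.14
endloop
endfacet
facet normal -0.640 0.072 0.765
outer loop
vertex -1.949 1.479 0.852
vertex -1.372 2.136 1.272
vertex -2.943 2.972 -0.12
endloop
endfacet
facet normal -0.487 0.732 -0.476
outer loop
vertex -2.365 3.629 0.3
vertex -1.771 3.561 -0.412
vertex -2.943 2.972 -0.12
endloop
endfacet
facet normal -0.639 0.073 0.765
outer loop
vertex -2.943 2.972 -0.12
vertex -1.372 2.136 1.272
vertex -2.365 3.629 0.3
endloop
endfacet
facet normal 0.595 0.678 0.432
outer loop
vertex -2.365 3.629 0.3
vertex -0.777 2.068 0.56
vertex -1.771 3.561 -0.412
endloop
endfacet
facet normal 0.595 0.677 0.433
outer loop
vertex -1.372 2.136 1.272
vertex -0.777 2.068 0.56
vertex -2.365 3.629 0.3
endloop
endfacet

endsolid


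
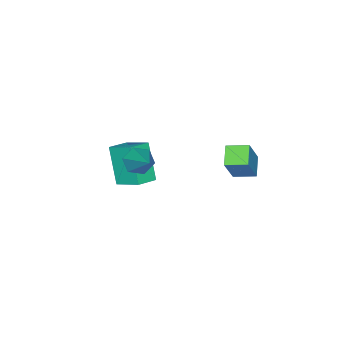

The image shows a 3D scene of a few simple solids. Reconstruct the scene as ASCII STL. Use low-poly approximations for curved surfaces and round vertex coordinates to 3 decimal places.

solid 
facet normal -0.517 -0.089 -0.851
outer loop
vertex -4.451 0.914 1.515
vertex -4.933 1.849 1.71
vertex -3.65 1.439 0.974
endloop
endfacet
facet normal 0.450 -0.874 -0.182
outer loop
vertex -2.767 1.591 2.43
vertex -4.451 0.914 1.515
vertex -3.65 1.439 0.974
endloop
endfacet
facet normal -0.517 -0.089 -0.851
outer loop
vertex -3.65 1.439 0.974
vertex -4.933 1.849 1.71
vertex -4.132 2.375 1.169
endloop
endfacet
facet normal 0.728 0.477 -0.492
outer loop
vertex -4.132 2.375 1.169
vertex -2.767 1.591 2.43
vertex -3.65 1.439 0.974
endloop
endfacet
facet normal -0.728 -0.478 0.491
outer loop
vertex -4.451 0.914 1.515
vertex -4.05 2.001 3.166
vertex -4.933 1.849 1.71
endloop
endfacet
facet normal 0.451 -0.874 -0.183
outer loop
vertex -3.568 1.065 2.971
vertex -4.451 0.914 1.515
vertex -2.767 1.591 2.43
endloop
endfacet
facet normal -0.728 -0.477 0.491
outer loop
vertex -3.568 1.065 2.971
vertex -4.05 2.001 3.166
vertex -4.451 0.914 1.515
endloop
endfacet
facet normal -0.451 0.874 0.182
outer loop
vertex -4.933 1.849 1.71
vertex -4.05 2.001 3.166
vertex -4.132 2.375 1.169
endloop
endfacet
facet normal 0.728 0.478 -0.491
outer loop
vertex -3.249 2.526 2.625
vertex -2.767 1.591 2.43
vertex -4.132 2.375 1.169
endloop
endfacet
facet normal -0.450 0.874 0.182
outer loop
vertex -4.132 2.375 1.169
vertex -4.05 2.001 3.166
vertex -3.249 2.526 2.625
endloop
endfacet
facet normal 0.517 0.089 0.851
outer loop
vertex -3.249 2.526 2.625
vertex -3.568 1.065 2.971
vertex -2.767 1.591 2.43
endloop
endfacet
facet normal 0.517 0.089 0.851
outer loop
vertex -4.05 2.001 3.166
vertex -3.568 1.065 2.971
vertex -3.249 2.526 2.625
endloop
endfacet
facet normal -0.471 -0.670 -0.574
outer loop
vertex -1.568 -3.157 1.246
vertex -2.066 -2.625 1.033
vertex -1.429 -2.73 0.633
endloop
endfacet
facet normal 0.962 -0.272 0.029
outer loop
vertex -1.568 -3.157 1.246
vertex -1.429 -2.73 0.633
vertex -1.034 -1.155 2.287
endloop
endfacet
facet normal -0.471 -0.671 -0.573
outer loop
vertex -1.429 -2.73 0.633
vertex -2.066 -2.625 1.033
vertex -1.928 -2.198 0.42
endloop
endfacet
facet normal 0.700 0.427 -0.573
outer loop
vertex -1.429 -2.73 0.633
vertex -1.928 -2.198 0.42
vertex -1.034 -1.155 2.287
endloop
endfacet
facet normal -0.471 -0.670 -0.573
outer loop
vertex -1.928 -2.198 0.42
vertex -2.066 -2.625 1.033
vertex -2.565 -2.092 0.82
endloop
endfacet
facet normal -0.126 0.891 -0.437
outer loop
vertex -1.928 -2.198 0.42
vertex -2.565 -2.092 0.82
vertex -1.034 -1.155 2.287
endloop
endfacet
facet normal -0.472 -0.671 -0.572
outer loop
vertex -2.565 -2.092 0.82
vertex -2.066 -2.625 1.033
vertex -2.703 -2.519 1.434
endloop
endfacet
facet normal -0.691 0.657 0.302
outer loop
vertex -2.565 -2.092 0.82
vertex -2.703 -2.519 1.434
vertex -1.034 -1.155 2.287
endloop
endfacet
facet normal -0.472 -0.671 -0.572
outer loop
vertex -2.703 -2.519 1.434
vertex -2.066 -2.625 1.033
vertex -2.205 -3.051 1.647
endloop
endfacet
facet normal -0.429 -0.040 0.903
outer loop
vertex -2.703 -2.519 1.434
vertex -2.205 -3.051 1.647
vertex -1.034 -1.155 2.287
endloop
endfacet
facet normal -0.472 -0.671 -0.572
outer loop
vertex -2.205 -3.051 1.647
vertex -2.066 -2.625 1.033
vertex -1.568 -3.157 1.246
endloop
endfacet
facet normal 0.398 -0.505 0.766
outer loop
vertex -2.205 -3.051 1.647
vertex -1.568 -3.157 1.246
vertex -1.034 -1.155 2.287
endloop
endfacet
facet normal -0.284 -0.433 0.855
outer loop
vertex -2.754 -3.634 1.039
vertex -3.808 -3.467 0.773
vertex -2.792 -4.967 0.351
endloop
endfacet
facet normal 0.958 -0.152 0.242
outer loop
vertex -2.192 -4.053 -1.453
vertex -2.754 -3.634 1.039
vertex -2.792 -4.967 0.351
endloop
endfacet
facet normal -0.284 -0.433 0.856
outer loop
vertex -2.792 -4.967 0.351
vertex -3.808 -3.467 0.773
vertex -3.846 -4.8 0.086
endloop
endfacet
facet normal -0.025 -0.888 -0.459
outer loop
vertex -3.846 -4.8 0.086
vertex -2.192 -4.053 -1.453
vertex -2.792 -4.967 0.351
endloop
endfacet
facet normal 0.025 0.888 0.458
outer loop
vertex -2.754 -3.634 1.039
vertex -3.208 -2.553 -1.031
vertex -3.808 -3.467 0.773
endloop
endfacet
facet normal 0.958 -0.152 0.242
outer loop
vertex -2.154 -2.72 -0.766
vertex -2.754 -3.634 1.039
vertex -2.192 -4.053 -1.453
endloop
endfacet
facet normal 0.026 0.888 0.458
outer loop
vertex -2.154 -2.72 -0.766
vertex -3.208 -2.553 -1.031
vertex -2.754 -3.634 1.039
endloop
endfacet
facet normal -0.958 0.152 -0.242
outer loop
vertex -3.808 -3.467 0.773
vertex -3.208 -2.553 -1.031
vertex -3.846 -4.8 0.086
endloop
endfacet
facet normal -0.025 -0.888 -0.458
outer loop
vertex -3.246 -3.886 -1.719
vertex -2.192 -4.053 -1.453
vertex -3.846 -4.8 0.086
endloop
endfacet
facet normal -0.958 0.152 -0.242
outer loop
vertex -3.846 -4.8 0.086
vertex -3.208 -2.553 -1.031
vertex -3.246 -3.886 -1.719
endloop
endfacet
facet normal 0.284 0.433 -0.855
outer loop
vertex -3.246 -3.886 -1.719
vertex -2.154 -2.72 -0.766
vertex -2.192 -4.053 -1.453
endloop
endfacet
facet normal 0.284 0.433 -0.855
outer loop
vertex -3.208 -2.553 -1.031
vertex -2.154 -2.72 -0.766
vertex -3.246 -3.886 -1.719
endloop
endfacet

endsolid


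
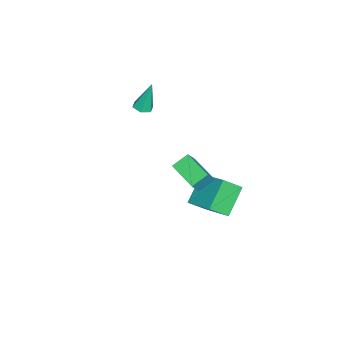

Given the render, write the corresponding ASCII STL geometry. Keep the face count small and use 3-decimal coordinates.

solid 
facet normal -0.426 0.661 -0.618
outer loop
vertex -1.66 1.65 -2.446
vertex -0.322 1.374 -3.664
vertex -2.731 0.172 -3.288
endloop
endfacet
facet normal -0.731 0.150 0.666
outer loop
vertex -2.198 -0.654 -2.516
vertex -1.66 1.65 -2.446
vertex -2.731 0.172 -3.288
endloop
endfacet
facet normal -0.426 0.661 -0.618
outer loop
vertex -2.731 0.172 -3.288
vertex -0.322 1.374 -3.664
vertex -1.393 -0.104 -4.506
endloop
endfacet
facet normal -0.533 -0.735 -0.419
outer loop
vertex -1.393 -0.104 -4.506
vertex -2.198 -0.654 -2.516
vertex -2.731 0.172 -3.288
endloop
endfacet
facet normal 0.533 0.735 0.419
outer loop
vertex -1.66 1.65 -2.446
vertex 0.211 0.548 -2.892
vertex -0.322 1.374 -3.664
endloop
endfacet
facet normal -0.731 0.150 0.666
outer loop
vertex -1.127 0.824 -1.674
vertex -1.66 1.65 -2.446
vertex -2.198 -0.654 -2.516
endloop
endfacet
facet normal 0.533 0.735 0.419
outer loop
vertex -1.127 0.824 -1.674
vertex 0.211 0.548 -2.892
vertex -1.66 1.65 -2.446
endloop
endfacet
facet normal 0.731 -0.150 -0.666
outer loop
vertex -0.322 1.374 -3.664
vertex 0.211 0.548 -2.892
vertex -1.393 -0.104 -4.506
endloop
endfacet
facet normal -0.533 -0.735 -0.419
outer loop
vertex -0.86 -0.93 -3.734
vertex -2.198 -0.654 -2.516
vertex -1.393 -0.104 -4.506
endloop
endfacet
facet normal 0.731 -0.150 -0.666
outer loop
vertex -1.393 -0.104 -4.506
vertex 0.211 0.548 -2.892
vertex -0.86 -0.93 -3.734
endloop
endfacet
facet normal 0.426 -0.661 0.618
outer loop
vertex -0.86 -0.93 -3.734
vertex -1.127 0.824 -1.674
vertex -2.198 -0.654 -2.516
endloop
endfacet
facet normal 0.426 -0.661 0.618
outer loop
vertex 0.211 0.548 -2.892
vertex -1.127 0.824 -1.674
vertex -0.86 -0.93 -3.734
endloop
endfacet
facet normal -0.569 -0.787 0.238
outer loop
vertex 0.937 -0.327 1.671
vertex 0.391 -0.159 0.924
vertex 1.52 -0.917 1.113
endloop
endfacet
facet normal 0.580 -0.179 0.795
outer loop
vertex 2.469 0.399 0.716
vertex 0.937 -0.327 1.671
vertex 1.52 -0.917 1.113
endloop
endfacet
facet normal -0.569 -0.788 0.238
outer loop
vertex 1.52 -0.917 1.113
vertex 0.391 -0.159 0.924
vertex 0.975 -0.749 0.366
endloop
endfacet
facet normal 0.584 -0.589 -0.558
outer loop
vertex 0.975 -0.749 0.366
vertex 2.469 0.399 0.716
vertex 1.52 -0.917 1.113
endloop
endfacet
facet normal -0.583 0.589 0.559
outer loop
vertex 0.937 -0.327 1.671
vertex 1.34 1.157 0.527
vertex 0.391 -0.159 0.924
endloop
endfacet
facet normal 0.580 -0.178 0.795
outer loop
vertex 1.885 0.989 1.274
vertex 0.937 -0.327 1.671
vertex 2.469 0.399 0.716
endloop
endfacet
facet normal -0.584 0.589 0.559
outer loop
vertex 1.885 0.989 1.274
vertex 1.34 1.157 0.527
vertex 0.937 -0.327 1.671
endloop
endfacet
facet normal -0.580 0.178 -0.795
outer loop
vertex 0.391 -0.159 0.924
vertex 1.34 1.157 0.527
vertex 0.975 -0.749 0.366
endloop
endfacet
facet normal 0.584 -0.589 -0.559
outer loop
vertex 1.923 0.567 -0.031
vertex 2.469 0.399 0.716
vertex 0.975 -0.749 0.366
endloop
endfacet
facet normal -0.580 0.178 -0.795
outer loop
vertex 0.975 -0.749 0.366
vertex 1.34 1.157 0.527
vertex 1.923 0.567 -0.031
endloop
endfacet
facet normal 0.568 0.788 -0.238
outer loop
vertex 1.923 0.567 -0.031
vertex 1.885 0.989 1.274
vertex 2.469 0.399 0.716
endloop
endfacet
facet normal 0.569 0.787 -0.238
outer loop
vertex 1.34 1.157 0.527
vertex 1.885 0.989 1.274
vertex 1.923 0.567 -0.031
endloop
endfacet
facet normal 0.093 -0.246 -0.965
outer loop
vertex -1.615 -3.647 1.972
vertex -2.158 -3.73 1.941
vertex -1.949 -3.232 1.834
endloop
endfacet
facet normal 0.739 0.652 0.172
outer loop
vertex -1.615 -3.647 1.972
vertex -1.949 -3.232 1.834
vertex -2.322 -3.29 3.659
endloop
endfacet
facet normal 0.093 -0.246 -0.965
outer loop
vertex -1.949 -3.232 1.834
vertex -2.158 -3.73 1.941
vertex -2.492 -3.315 1.803
endloop
endfacet
facet normal -0.151 0.989 0.001
outer loop
vertex -1.949 -3.232 1.834
vertex -2.492 -3.315 1.803
vertex -2.322 -3.29 3.659
endloop
endfacet
facet normal 0.091 -0.247 -0.965
outer loop
vertex -2.492 -3.315 1.803
vertex -2.158 -3.73 1.941
vertex -2.7 -3.813 1.911
endloop
endfacet
facet normal -0.914 0.399 0.078
outer loop
vertex -2.492 -3.315 1.803
vertex -2.7 -3.813 1.911
vertex -2.322 -3.29 3.659
endloop
endfacet
facet normal 0.091 -0.248 -0.964
outer loop
vertex -2.7 -3.813 1.911
vertex -2.158 -3.73 1.941
vertex -2.366 -4.227 2.049
endloop
endfacet
facet normal -0.786 -0.525 0.327
outer loop
vertex -2.7 -3.813 1.911
vertex -2.366 -4.227 2.049
vertex -2.322 -3.29 3.659
endloop
endfacet
facet normal 0.093 -0.248 -0.964
outer loop
vertex -2.366 -4.227 2.049
vertex -2.158 -3.73 1.941
vertex -1.823 -4.144 2.08
endloop
endfacet
facet normal 0.103 -0.861 0.498
outer loop
vertex -2.366 -4.227 2.049
vertex -1.823 -4.144 2.08
vertex -2.322 -3.29 3.659
endloop
endfacet
facet normal 0.093 -0.248 -0.964
outer loop
vertex -1.823 -4.144 2.08
vertex -2.158 -3.73 1.941
vertex -1.615 -3.647 1.972
endloop
endfacet
facet normal 0.866 -0.271 0.420
outer loop
vertex -1.823 -4.144 2.08
vertex -1.615 -3.647 1.972
vertex -2.322 -3.29 3.659
endloop
endfacet

endsolid


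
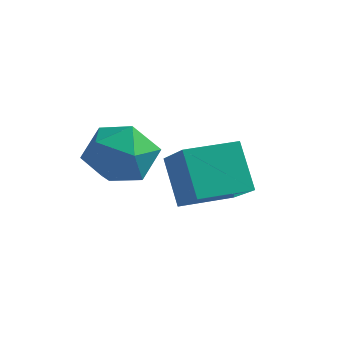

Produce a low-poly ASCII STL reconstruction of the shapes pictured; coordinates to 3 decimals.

solid 
facet normal -0.502 -0.863 -0.049
outer loop
vertex 2.252 1.274 4.389
vertex 1.101 1.991 3.559
vertex 2.961 0.934 3.111
endloop
endfacet
facet normal 0.724 -0.451 0.522
outer loop
vertex 3.679 2.169 3.181
vertex 2.252 1.274 4.389
vertex 2.961 0.934 3.111
endloop
endfacet
facet normal -0.502 -0.863 -0.049
outer loop
vertex 2.961 0.934 3.111
vertex 1.101 1.991 3.559
vertex 1.81 1.651 2.281
endloop
endfacet
facet normal 0.473 -0.227 -0.851
outer loop
vertex 1.81 1.651 2.281
vertex 3.679 2.169 3.181
vertex 2.961 0.934 3.111
endloop
endfacet
facet normal -0.473 0.227 0.851
outer loop
vertex 2.252 1.274 4.389
vertex 1.819 3.226 3.629
vertex 1.101 1.991 3.559
endloop
endfacet
facet normal 0.724 -0.451 0.522
outer loop
vertex 2.97 2.509 4.459
vertex 2.252 1.274 4.389
vertex 3.679 2.169 3.181
endloop
endfacet
facet normal -0.473 0.227 0.851
outer loop
vertex 2.97 2.509 4.459
vertex 1.819 3.226 3.629
vertex 2.252 1.274 4.389
endloop
endfacet
facet normal -0.724 0.451 -0.522
outer loop
vertex 1.101 1.991 3.559
vertex 1.819 3.226 3.629
vertex 1.81 1.651 2.281
endloop
endfacet
facet normal 0.473 -0.227 -0.851
outer loop
vertex 2.528 2.886 2.351
vertex 3.679 2.169 3.181
vertex 1.81 1.651 2.281
endloop
endfacet
facet normal -0.724 0.451 -0.522
outer loop
vertex 1.81 1.651 2.281
vertex 1.819 3.226 3.629
vertex 2.528 2.886 2.351
endloop
endfacet
facet normal 0.502 0.863 0.049
outer loop
vertex 2.528 2.886 2.351
vertex 2.97 2.509 4.459
vertex 3.679 2.169 3.181
endloop
endfacet
facet normal 0.502 0.863 0.049
outer loop
vertex 1.819 3.226 3.629
vertex 2.97 2.509 4.459
vertex 2.528 2.886 2.351
endloop
endfacet
facet normal -0.733 0.600 0.322
outer loop
vertex -0.259 1.521 3.593
vertex -0.167 1.13 4.53
vertex 0.383 1.946 4.262
endloop
endfacet
facet normal -0.373 0.902 -0.215
outer loop
vertex -0.259 1.521 3.593
vertex 0.383 1.946 4.262
vertex 0.664 1.83 3.288
endloop
endfacet
facet normal -0.415 0.469 -0.780
outer loop
vertex -0.259 1.521 3.593
vertex 0.664 1.83 3.288
vertex 0.288 0.943 2.955
endloop
endfacet
facet normal -0.799 -0.102 -0.593
outer loop
vertex -0.259 1.521 3.593
vertex 0.288 0.943 2.955
vertex -0.226 0.51 3.722
endloop
endfacet
facet normal -0.996 -0.021 0.089
outer loop
vertex -0.259 1.521 3.593
vertex -0.226 0.51 3.722
vertex -0.167 1.13 4.53
endloop
endfacet
facet normal 0.313 0.950 -0.023
outer loop
vertex 0.664 1.83 3.288
vertex 0.383 1.946 4.262
vertex 1.326 1.63 4.038
endloop
endfacet
facet normal -0.269 0.459 0.846
outer loop
vertex 0.383 1.946 4.262
vertex -0.167 1.13 4.53
vertex 0.812 1.197 4.805
endloop
endfacet
facet normal -0.696 -0.545 0.469
outer loop
vertex -0.167 1.13 4.53
vertex -0.226 0.51 3.722
vertex 0.436 0.31 4.472
endloop
endfacet
facet normal -0.377 -0.675 -0.634
outer loop
vertex -0.226 0.51 3.722
vertex 0.288 0.943 2.955
vertex 0.717 0.194 3.498
endloop
endfacet
facet normal 0.246 0.247 -0.937
outer loop
vertex 0.288 0.943 2.955
vertex 0.664 1.83 3.288
vertex 1.267 1.01 3.23
endloop
endfacet
facet normal 0.799 0.102 0.593
outer loop
vertex 1.359 0.619 4.167
vertex 1.326 1.63 4.038
vertex 0.812 1.197 4.805
endloop
endfacet
facet normal 0.415 -0.469 0.780
outer loop
vertex 1.359 0.619 4.167
vertex 0.812 1.197 4.805
vertex 0.436 0.31 4.472
endloop
endfacet
facet normal 0.373 -0.902 0.215
outer loop
vertex 1.359 0.619 4.167
vertex 0.436 0.31 4.472
vertex 0.717 0.194 3.498
endloop
endfacet
facet normal 0.733 -0.600 -0.322
outer loop
vertex 1.359 0.619 4.167
vertex 0.717 0.194 3.498
vertex 1.267 1.01 3.23
endloop
endfacet
facet normal 0.996 0.021 -0.089
outer loop
vertex 1.359 0.619 4.167
vertex 1.267 1.01 3.23
vertex 1.326 1.63 4.038
endloop
endfacet
facet normal 0.377 0.675 0.634
outer loop
vertex 0.812 1.197 4.805
vertex 1.326 1.63 4.038
vertex 0.383 1.946 4.262
endloop
endfacet
facet normal -0.246 -0.247 0.937
outer loop
vertex 0.436 0.31 4.472
vertex 0.812 1.197 4.805
vertex -0.167 1.13 4.53
endloop
endfacet
facet normal -0.313 -0.950 0.023
outer loop
vertex 0.717 0.194 3.498
vertex 0.436 0.31 4.472
vertex -0.226 0.51 3.722
endloop
endfacet
facet normal 0.269 -0.459 -0.846
outer loop
vertex 1.267 1.01 3.23
vertex 0.717 0.194 3.498
vertex 0.288 0.943 2.955
endloop
endfacet
facet normal 0.696 0.545 -0.469
outer loop
vertex 1.326 1.63 4.038
vertex 1.267 1.01 3.23
vertex 0.664 1.83 3.288
endloop
endfacet

endsolid


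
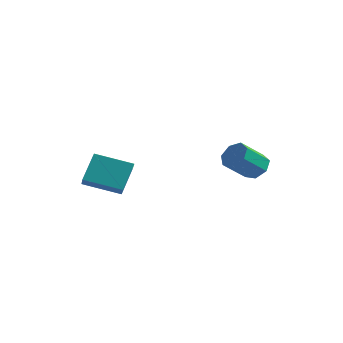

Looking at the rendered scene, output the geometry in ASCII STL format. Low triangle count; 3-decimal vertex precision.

solid 
facet normal 0.377 0.672 -0.637
outer loop
vertex 2.478 3.897 -2.08
vertex 1.97 3.807 -2.475
vertex 2.034 4.233 -1.988
endloop
endfacet
facet normal 0.490 0.441 0.752
outer loop
vertex 2.478 3.897 -2.08
vertex 2.034 4.233 -1.988
vertex 1.978 3.004 -1.23
endloop
endfacet
facet normal 0.489 0.442 0.752
outer loop
vertex 1.978 3.004 -1.23
vertex 2.034 4.233 -1.988
vertex 1.534 3.34 -1.139
endloop
endfacet
facet normal -0.377 -0.671 0.639
outer loop
vertex 1.978 3.004 -1.23
vertex 1.534 3.34 -1.139
vertex 1.47 2.913 -1.625
endloop
endfacet
facet normal 0.376 0.673 -0.638
outer loop
vertex 2.034 4.233 -1.988
vertex 1.97 3.807 -2.475
vertex 1.542 4.247 -2.263
endloop
endfacet
facet normal -0.312 0.741 0.595
outer loop
vertex 2.034 4.233 -1.988
vertex 1.542 4.247 -2.263
vertex 1.534 3.34 -1.139
endloop
endfacet
facet normal -0.312 0.741 0.595
outer loop
vertex 1.534 3.34 -1.139
vertex 1.542 4.247 -2.263
vertex 1.042 3.354 -1.414
endloop
endfacet
facet normal -0.376 -0.671 0.639
outer loop
vertex 1.534 3.34 -1.139
vertex 1.042 3.354 -1.414
vertex 1.47 2.913 -1.625
endloop
endfacet
facet normal 0.375 0.672 -0.638
outer loop
vertex 1.542 4.247 -2.263
vertex 1.97 3.807 -2.475
vertex 1.372 3.93 -2.697
endloop
endfacet
facet normal -0.876 0.482 -0.009
outer loop
vertex 1.542 4.247 -2.263
vertex 1.372 3.93 -2.697
vertex 1.042 3.354 -1.414
endloop
endfacet
facet normal -0.876 0.482 -0.009
outer loop
vertex 1.042 3.354 -1.414
vertex 1.372 3.93 -2.697
vertex 0.872 3.037 -1.848
endloop
endfacet
facet normal -0.377 -0.671 0.638
outer loop
vertex 1.042 3.354 -1.414
vertex 0.872 3.037 -1.848
vertex 1.47 2.913 -1.625
endloop
endfacet
facet normal 0.375 0.671 -0.639
outer loop
vertex 1.372 3.93 -2.697
vertex 1.97 3.807 -2.475
vertex 1.652 3.519 -2.964
endloop
endfacet
facet normal -0.783 -0.139 -0.607
outer loop
vertex 1.372 3.93 -2.697
vertex 1.652 3.519 -2.964
vertex 0.872 3.037 -1.848
endloop
endfacet
facet normal -0.782 -0.140 -0.607
outer loop
vertex 0.872 3.037 -1.848
vertex 1.652 3.519 -2.964
vertex 1.152 2.626 -2.114
endloop
endfacet
facet normal -0.377 -0.670 0.639
outer loop
vertex 0.872 3.037 -1.848
vertex 1.152 2.626 -2.114
vertex 1.47 2.913 -1.625
endloop
endfacet
facet normal 0.376 0.671 -0.639
outer loop
vertex 1.652 3.519 -2.964
vertex 1.97 3.807 -2.475
vertex 2.172 3.325 -2.862
endloop
endfacet
facet normal -0.098 -0.657 -0.748
outer loop
vertex 1.652 3.519 -2.964
vertex 2.172 3.325 -2.862
vertex 1.152 2.626 -2.114
endloop
endfacet
facet normal -0.099 -0.656 -0.748
outer loop
vertex 1.152 2.626 -2.114
vertex 2.172 3.325 -2.862
vertex 1.672 2.432 -2.013
endloop
endfacet
facet normal -0.375 -0.672 0.638
outer loop
vertex 1.152 2.626 -2.114
vertex 1.672 2.432 -2.013
vertex 1.47 2.913 -1.625
endloop
endfacet
facet normal 0.377 0.671 -0.638
outer loop
vertex 2.172 3.325 -2.862
vertex 1.97 3.807 -2.475
vertex 2.54 3.493 -2.468
endloop
endfacet
facet normal 0.658 -0.678 -0.326
outer loop
vertex 2.172 3.325 -2.862
vertex 2.54 3.493 -2.468
vertex 1.672 2.432 -2.013
endloop
endfacet
facet normal 0.659 -0.678 -0.325
outer loop
vertex 1.672 2.432 -2.013
vertex 2.54 3.493 -2.468
vertex 2.039 2.6 -1.619
endloop
endfacet
facet normal -0.377 -0.672 0.637
outer loop
vertex 1.672 2.432 -2.013
vertex 2.039 2.6 -1.619
vertex 1.47 2.913 -1.625
endloop
endfacet
facet normal 0.377 0.671 -0.638
outer loop
vertex 2.54 3.493 -2.468
vertex 1.97 3.807 -2.475
vertex 2.478 3.897 -2.08
endloop
endfacet
facet normal 0.920 -0.189 0.344
outer loop
vertex 2.54 3.493 -2.468
vertex 2.478 3.897 -2.08
vertex 2.039 2.6 -1.619
endloop
endfacet
facet normal 0.920 -0.190 0.342
outer loop
vertex 2.039 2.6 -1.619
vertex 2.478 3.897 -2.08
vertex 1.978 3.004 -1.23
endloop
endfacet
facet normal -0.376 -0.672 0.638
outer loop
vertex 2.039 2.6 -1.619
vertex 1.978 3.004 -1.23
vertex 1.47 2.913 -1.625
endloop
endfacet
facet normal -0.885 -0.363 0.290
outer loop
vertex -2.169 -1.056 -0.897
vertex -2.573 -0.48 -1.409
vertex -2.141 -1.915 -1.886
endloop
endfacet
facet normal 0.465 -0.662 0.588
outer loop
vertex -0.787 -1.36 -2.331
vertex -2.169 -1.056 -0.897
vertex -2.141 -1.915 -1.886
endloop
endfacet
facet normal -0.885 -0.363 0.291
outer loop
vertex -2.141 -1.915 -1.886
vertex -2.573 -0.48 -1.409
vertex -2.546 -1.339 -2.398
endloop
endfacet
facet normal 0.021 -0.656 -0.755
outer loop
vertex -2.546 -1.339 -2.398
vertex -0.787 -1.36 -2.331
vertex -2.141 -1.915 -1.886
endloop
endfacet
facet normal -0.021 0.656 0.754
outer loop
vertex -2.169 -1.056 -0.897
vertex -1.219 0.075 -1.854
vertex -2.573 -0.48 -1.409
endloop
endfacet
facet normal 0.464 -0.662 0.588
outer loop
vertex -0.814 -0.501 -1.342
vertex -2.169 -1.056 -0.897
vertex -0.787 -1.36 -2.331
endloop
endfacet
facet normal -0.021 0.656 0.754
outer loop
vertex -0.814 -0.501 -1.342
vertex -1.219 0.075 -1.854
vertex -2.169 -1.056 -0.897
endloop
endfacet
facet normal -0.465 0.662 -0.588
outer loop
vertex -2.573 -0.48 -1.409
vertex -1.219 0.075 -1.854
vertex -2.546 -1.339 -2.398
endloop
endfacet
facet normal 0.021 -0.656 -0.754
outer loop
vertex -1.191 -0.784 -2.843
vertex -0.787 -1.36 -2.331
vertex -2.546 -1.339 -2.398
endloop
endfacet
facet normal -0.464 0.662 -0.588
outer loop
vertex -2.546 -1.339 -2.398
vertex -1.219 0.075 -1.854
vertex -1.191 -0.784 -2.843
endloop
endfacet
facet normal 0.885 0.363 -0.291
outer loop
vertex -1.191 -0.784 -2.843
vertex -0.814 -0.501 -1.342
vertex -0.787 -1.36 -2.331
endloop
endfacet
facet normal 0.885 0.364 -0.291
outer loop
vertex -1.219 0.075 -1.854
vertex -0.814 -0.501 -1.342
vertex -1.191 -0.784 -2.843
endloop
endfacet

endsolid


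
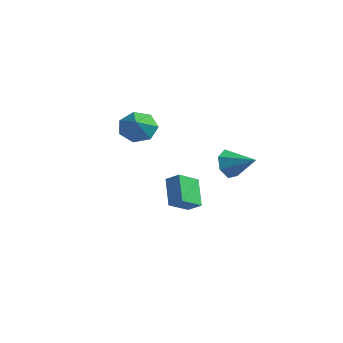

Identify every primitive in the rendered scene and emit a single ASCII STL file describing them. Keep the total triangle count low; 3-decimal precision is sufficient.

solid 
facet normal -0.845 -0.185 -0.501
outer loop
vertex 0.129 0.206 -3.834
vertex -0.75 0.89 -2.603
vertex 0.22 1.375 -4.418
endloop
endfacet
facet normal 0.530 -0.412 -0.742
outer loop
vertex 0.93 1.53 -3.997
vertex 0.129 0.206 -3.834
vertex 0.22 1.375 -4.418
endloop
endfacet
facet normal -0.845 -0.185 -0.501
outer loop
vertex 0.22 1.375 -4.418
vertex -0.75 0.89 -2.603
vertex -0.659 2.059 -3.187
endloop
endfacet
facet normal 0.070 0.892 -0.446
outer loop
vertex -0.659 2.059 -3.187
vertex 0.93 1.53 -3.997
vertex 0.22 1.375 -4.418
endloop
endfacet
facet normal -0.070 -0.892 0.446
outer loop
vertex 0.129 0.206 -3.834
vertex -0.04 1.045 -2.182
vertex -0.75 0.89 -2.603
endloop
endfacet
facet normal 0.530 -0.412 -0.742
outer loop
vertex 0.839 0.361 -3.413
vertex 0.129 0.206 -3.834
vertex 0.93 1.53 -3.997
endloop
endfacet
facet normal -0.070 -0.892 0.446
outer loop
vertex 0.839 0.361 -3.413
vertex -0.04 1.045 -2.182
vertex 0.129 0.206 -3.834
endloop
endfacet
facet normal -0.530 0.412 0.742
outer loop
vertex -0.75 0.89 -2.603
vertex -0.04 1.045 -2.182
vertex -0.659 2.059 -3.187
endloop
endfacet
facet normal 0.070 0.892 -0.446
outer loop
vertex 0.051 2.214 -2.766
vertex 0.93 1.53 -3.997
vertex -0.659 2.059 -3.187
endloop
endfacet
facet normal -0.530 0.412 0.742
outer loop
vertex -0.659 2.059 -3.187
vertex -0.04 1.045 -2.182
vertex 0.051 2.214 -2.766
endloop
endfacet
facet normal 0.845 0.185 0.501
outer loop
vertex 0.051 2.214 -2.766
vertex 0.839 0.361 -3.413
vertex 0.93 1.53 -3.997
endloop
endfacet
facet normal 0.845 0.185 0.501
outer loop
vertex -0.04 1.045 -2.182
vertex 0.839 0.361 -3.413
vertex 0.051 2.214 -2.766
endloop
endfacet
facet normal -0.570 0.641 -0.515
outer loop
vertex 2.464 -3.178 1.639
vertex 1.81 -3.296 2.216
vertex 2.459 -2.702 2.237
endloop
endfacet
facet normal 0.999 0.040 -0.024
outer loop
vertex 2.464 -3.178 1.639
vertex 2.459 -2.702 2.237
vertex 2.53 -4.104 2.864
endloop
endfacet
facet normal -0.570 0.641 -0.514
outer loop
vertex 2.459 -2.702 2.237
vertex 1.81 -3.296 2.216
vertex 1.966 -2.674 2.819
endloop
endfacet
facet normal 0.733 0.308 0.606
outer loop
vertex 2.459 -2.702 2.237
vertex 1.966 -2.674 2.819
vertex 2.53 -4.104 2.864
endloop
endfacet
facet normal -0.572 0.641 -0.513
outer loop
vertex 1.966 -2.674 2.819
vertex 1.81 -3.296 2.216
vertex 1.356 -3.115 2.948
endloop
endfacet
facet normal 0.145 0.088 0.986
outer loop
vertex 1.966 -2.674 2.819
vertex 1.356 -3.115 2.948
vertex 2.53 -4.104 2.864
endloop
endfacet
facet normal -0.572 0.641 -0.513
outer loop
vertex 1.356 -3.115 2.948
vertex 1.81 -3.296 2.216
vertex 1.088 -3.692 2.526
endloop
endfacet
facet normal -0.324 -0.456 0.829
outer loop
vertex 1.356 -3.115 2.948
vertex 1.088 -3.692 2.526
vertex 2.53 -4.104 2.864
endloop
endfacet
facet normal -0.572 0.640 -0.513
outer loop
vertex 1.088 -3.692 2.526
vertex 1.81 -3.296 2.216
vertex 1.364 -3.971 1.871
endloop
endfacet
facet normal -0.320 -0.913 0.254
outer loop
vertex 1.088 -3.692 2.526
vertex 1.364 -3.971 1.871
vertex 2.53 -4.104 2.864
endloop
endfacet
facet normal -0.571 0.640 -0.514
outer loop
vertex 1.364 -3.971 1.871
vertex 1.81 -3.296 2.216
vertex 1.976 -3.742 1.476
endloop
endfacet
facet normal 0.154 -0.939 -0.306
outer loop
vertex 1.364 -3.971 1.871
vertex 1.976 -3.742 1.476
vertex 2.53 -4.104 2.864
endloop
endfacet
facet normal -0.569 0.641 -0.514
outer loop
vertex 1.976 -3.742 1.476
vertex 1.81 -3.296 2.216
vertex 2.464 -3.178 1.639
endloop
endfacet
facet normal 0.740 -0.516 -0.430
outer loop
vertex 1.976 -3.742 1.476
vertex 2.464 -3.178 1.639
vertex 2.53 -4.104 2.864
endloop
endfacet
facet normal -0.918 -0.206 -0.338
outer loop
vertex 3.267 0.802 -1.469
vertex 2.93 1.199 -0.797
vertex 3.137 1.523 -1.556
endloop
endfacet
facet normal 0.741 0.053 -0.669
outer loop
vertex 3.267 0.802 -1.469
vertex 3.137 1.523 -1.556
vertex 4.27 1.501 -0.303
endloop
endfacet
facet normal -0.918 -0.206 -0.338
outer loop
vertex 3.137 1.523 -1.556
vertex 2.93 1.199 -0.797
vertex 2.851 2.0 -1.071
endloop
endfacet
facet normal 0.500 0.746 -0.439
outer loop
vertex 3.137 1.523 -1.556
vertex 2.851 2.0 -1.071
vertex 4.27 1.501 -0.303
endloop
endfacet
facet normal -0.918 -0.207 -0.340
outer loop
vertex 2.851 2.0 -1.071
vertex 2.93 1.199 -0.797
vertex 2.624 1.874 -0.381
endloop
endfacet
facet normal 0.204 0.949 0.240
outer loop
vertex 2.851 2.0 -1.071
vertex 2.624 1.874 -0.381
vertex 4.27 1.501 -0.303
endloop
endfacet
facet normal -0.918 -0.207 -0.339
outer loop
vertex 2.624 1.874 -0.381
vertex 2.93 1.199 -0.797
vertex 2.628 1.24 -0.004
endloop
endfacet
facet normal 0.075 0.510 0.857
outer loop
vertex 2.624 1.874 -0.381
vertex 2.628 1.24 -0.004
vertex 4.27 1.501 -0.303
endloop
endfacet
facet normal -0.918 -0.206 -0.339
outer loop
vertex 2.628 1.24 -0.004
vertex 2.93 1.199 -0.797
vertex 2.859 0.575 -0.225
endloop
endfacet
facet normal 0.211 -0.242 0.947
outer loop
vertex 2.628 1.24 -0.004
vertex 2.859 0.575 -0.225
vertex 4.27 1.501 -0.303
endloop
endfacet
facet normal -0.918 -0.206 -0.338
outer loop
vertex 2.859 0.575 -0.225
vertex 2.93 1.199 -0.797
vertex 3.143 0.38 -0.877
endloop
endfacet
facet normal 0.509 -0.738 0.443
outer loop
vertex 2.859 0.575 -0.225
vertex 3.143 0.38 -0.877
vertex 4.27 1.501 -0.303
endloop
endfacet
facet normal -0.918 -0.206 -0.339
outer loop
vertex 3.143 0.38 -0.877
vertex 2.93 1.199 -0.797
vertex 3.267 0.802 -1.469
endloop
endfacet
facet normal 0.745 -0.607 -0.277
outer loop
vertex 3.143 0.38 -0.877
vertex 3.267 0.802 -1.469
vertex 4.27 1.501 -0.303
endloop
endfacet

endsolid


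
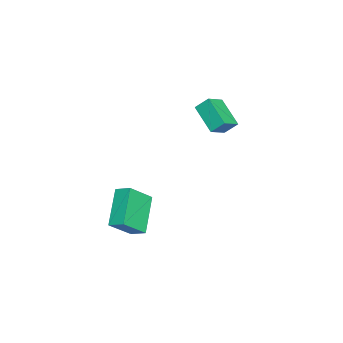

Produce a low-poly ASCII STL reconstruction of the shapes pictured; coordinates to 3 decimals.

solid 
facet normal -0.509 0.506 -0.696
outer loop
vertex 0.452 0.249 -3.035
vertex 2.089 0.292 -4.201
vertex 0.221 -0.467 -3.386
endloop
endfacet
facet normal -0.814 -0.022 0.580
outer loop
vertex 1.031 -1.272 -2.279
vertex 0.452 0.249 -3.035
vertex 0.221 -0.467 -3.386
endloop
endfacet
facet normal -0.509 0.506 -0.696
outer loop
vertex 0.221 -0.467 -3.386
vertex 2.089 0.292 -4.201
vertex 1.858 -0.424 -4.552
endloop
endfacet
facet normal -0.279 -0.862 -0.423
outer loop
vertex 1.858 -0.424 -4.552
vertex 1.031 -1.272 -2.279
vertex 0.221 -0.467 -3.386
endloop
endfacet
facet normal 0.279 0.862 0.423
outer loop
vertex 0.452 0.249 -3.035
vertex 2.899 -0.513 -3.094
vertex 2.089 0.292 -4.201
endloop
endfacet
facet normal -0.814 -0.022 0.580
outer loop
vertex 1.262 -0.556 -1.928
vertex 0.452 0.249 -3.035
vertex 1.031 -1.272 -2.279
endloop
endfacet
facet normal 0.279 0.862 0.423
outer loop
vertex 1.262 -0.556 -1.928
vertex 2.899 -0.513 -3.094
vertex 0.452 0.249 -3.035
endloop
endfacet
facet normal 0.814 0.022 -0.580
outer loop
vertex 2.089 0.292 -4.201
vertex 2.899 -0.513 -3.094
vertex 1.858 -0.424 -4.552
endloop
endfacet
facet normal -0.279 -0.862 -0.423
outer loop
vertex 2.668 -1.229 -3.445
vertex 1.031 -1.272 -2.279
vertex 1.858 -0.424 -4.552
endloop
endfacet
facet normal 0.814 0.022 -0.580
outer loop
vertex 1.858 -0.424 -4.552
vertex 2.899 -0.513 -3.094
vertex 2.668 -1.229 -3.445
endloop
endfacet
facet normal 0.509 -0.506 0.696
outer loop
vertex 2.668 -1.229 -3.445
vertex 1.262 -0.556 -1.928
vertex 1.031 -1.272 -2.279
endloop
endfacet
facet normal 0.509 -0.506 0.696
outer loop
vertex 2.899 -0.513 -3.094
vertex 1.262 -0.556 -1.928
vertex 2.668 -1.229 -3.445
endloop
endfacet
facet normal -0.660 -0.568 0.493
outer loop
vertex -3.721 2.006 0.927
vertex -4.566 2.494 0.358
vertex -3.657 1.396 0.31
endloop
endfacet
facet normal 0.747 -0.432 0.505
outer loop
vertex -2.574 2.326 -0.498
vertex -3.721 2.006 0.927
vertex -3.657 1.396 0.31
endloop
endfacet
facet normal -0.660 -0.568 0.492
outer loop
vertex -3.657 1.396 0.31
vertex -4.566 2.494 0.358
vertex -4.502 1.884 -0.26
endloop
endfacet
facet normal 0.073 -0.701 -0.709
outer loop
vertex -4.502 1.884 -0.26
vertex -2.574 2.326 -0.498
vertex -3.657 1.396 0.31
endloop
endfacet
facet normal -0.073 0.701 0.709
outer loop
vertex -3.721 2.006 0.927
vertex -3.483 3.424 -0.45
vertex -4.566 2.494 0.358
endloop
endfacet
facet normal 0.747 -0.433 0.504
outer loop
vertex -2.638 2.936 0.12
vertex -3.721 2.006 0.927
vertex -2.574 2.326 -0.498
endloop
endfacet
facet normal -0.074 0.701 0.709
outer loop
vertex -2.638 2.936 0.12
vertex -3.483 3.424 -0.45
vertex -3.721 2.006 0.927
endloop
endfacet
facet normal -0.748 0.432 -0.504
outer loop
vertex -4.566 2.494 0.358
vertex -3.483 3.424 -0.45
vertex -4.502 1.884 -0.26
endloop
endfacet
facet normal 0.073 -0.701 -0.710
outer loop
vertex -3.419 2.814 -1.067
vertex -2.574 2.326 -0.498
vertex -4.502 1.884 -0.26
endloop
endfacet
facet normal -0.747 0.432 -0.505
outer loop
vertex -4.502 1.884 -0.26
vertex -3.483 3.424 -0.45
vertex -3.419 2.814 -1.067
endloop
endfacet
facet normal 0.660 0.568 -0.492
outer loop
vertex -3.419 2.814 -1.067
vertex -2.638 2.936 0.12
vertex -2.574 2.326 -0.498
endloop
endfacet
facet normal 0.660 0.567 -0.493
outer loop
vertex -3.483 3.424 -0.45
vertex -2.638 2.936 0.12
vertex -3.419 2.814 -1.067
endloop
endfacet

endsolid


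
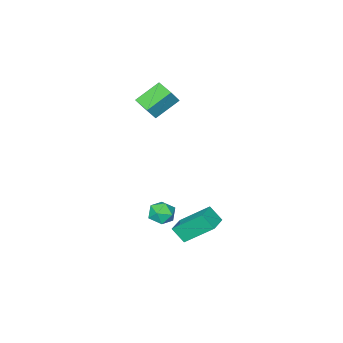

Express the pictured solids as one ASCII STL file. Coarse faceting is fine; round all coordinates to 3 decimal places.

solid 
facet normal -0.633 0.773 -0.042
outer loop
vertex 2.704 2.1 -3.077
vertex 2.361 1.854 -2.436
vertex 2.953 2.341 -2.392
endloop
endfacet
facet normal -0.003 0.944 -0.331
outer loop
vertex 2.704 2.1 -3.077
vertex 2.953 2.341 -2.392
vertex 3.458 2.151 -2.938
endloop
endfacet
facet normal 0.127 0.486 -0.865
outer loop
vertex 2.704 2.1 -3.077
vertex 3.458 2.151 -2.938
vertex 3.178 1.546 -3.319
endloop
endfacet
facet normal -0.423 0.034 -0.905
outer loop
vertex 2.704 2.1 -3.077
vertex 3.178 1.546 -3.319
vertex 2.5 1.363 -3.009
endloop
endfacet
facet normal -0.893 0.211 -0.397
outer loop
vertex 2.704 2.1 -3.077
vertex 2.5 1.363 -3.009
vertex 2.361 1.854 -2.436
endloop
endfacet
facet normal 0.500 0.850 0.166
outer loop
vertex 3.458 2.151 -2.938
vertex 2.953 2.341 -2.392
vertex 3.58 1.937 -2.211
endloop
endfacet
facet normal -0.519 0.574 0.633
outer loop
vertex 2.953 2.341 -2.392
vertex 2.361 1.854 -2.436
vertex 2.902 1.754 -1.901
endloop
endfacet
facet normal -0.940 -0.335 0.059
outer loop
vertex 2.361 1.854 -2.436
vertex 2.5 1.363 -3.009
vertex 2.622 1.149 -2.282
endloop
endfacet
facet normal -0.181 -0.622 -0.762
outer loop
vertex 2.5 1.363 -3.009
vertex 3.178 1.546 -3.319
vertex 3.127 0.959 -2.828
endloop
endfacet
facet normal 0.709 0.110 -0.696
outer loop
vertex 3.178 1.546 -3.319
vertex 3.458 2.151 -2.938
vertex 3.719 1.446 -2.784
endloop
endfacet
facet normal 0.423 -0.034 0.905
outer loop
vertex 3.376 1.2 -2.143
vertex 3.58 1.937 -2.211
vertex 2.902 1.754 -1.901
endloop
endfacet
facet normal -0.127 -0.486 0.865
outer loop
vertex 3.376 1.2 -2.143
vertex 2.902 1.754 -1.901
vertex 2.622 1.149 -2.282
endloop
endfacet
facet normal 0.003 -0.944 0.331
outer loop
vertex 3.376 1.2 -2.143
vertex 2.622 1.149 -2.282
vertex 3.127 0.959 -2.828
endloop
endfacet
facet normal 0.633 -0.773 0.042
outer loop
vertex 3.376 1.2 -2.143
vertex 3.127 0.959 -2.828
vertex 3.719 1.446 -2.784
endloop
endfacet
facet normal 0.893 -0.211 0.397
outer loop
vertex 3.376 1.2 -2.143
vertex 3.719 1.446 -2.784
vertex 3.58 1.937 -2.211
endloop
endfacet
facet normal 0.181 0.622 0.762
outer loop
vertex 2.902 1.754 -1.901
vertex 3.58 1.937 -2.211
vertex 2.953 2.341 -2.392
endloop
endfacet
facet normal -0.709 -0.110 0.696
outer loop
vertex 2.622 1.149 -2.282
vertex 2.902 1.754 -1.901
vertex 2.361 1.854 -2.436
endloop
endfacet
facet normal -0.500 -0.850 -0.166
outer loop
vertex 3.127 0.959 -2.828
vertex 2.622 1.149 -2.282
vertex 2.5 1.363 -3.009
endloop
endfacet
facet normal 0.519 -0.574 -0.633
outer loop
vertex 3.719 1.446 -2.784
vertex 3.127 0.959 -2.828
vertex 3.178 1.546 -3.319
endloop
endfacet
facet normal 0.940 0.335 -0.059
outer loop
vertex 3.58 1.937 -2.211
vertex 3.719 1.446 -2.784
vertex 3.458 2.151 -2.938
endloop
endfacet
facet normal -0.553 -0.003 -0.833
outer loop
vertex -0.02 -1.59 3.333
vertex 0.137 -0.466 3.225
vertex 1.287 -1.856 2.466
endloop
endfacet
facet normal -0.138 -0.986 0.094
outer loop
vertex 1.823 -1.854 3.275
vertex -0.02 -1.59 3.333
vertex 1.287 -1.856 2.466
endloop
endfacet
facet normal -0.553 -0.002 -0.833
outer loop
vertex 1.287 -1.856 2.466
vertex 0.137 -0.466 3.225
vertex 1.444 -0.732 2.359
endloop
endfacet
facet normal 0.822 -0.167 -0.544
outer loop
vertex 1.444 -0.732 2.359
vertex 1.823 -1.854 3.275
vertex 1.287 -1.856 2.466
endloop
endfacet
facet normal -0.822 0.167 0.544
outer loop
vertex -0.02 -1.59 3.333
vertex 0.673 -0.464 4.034
vertex 0.137 -0.466 3.225
endloop
endfacet
facet normal -0.138 -0.986 0.094
outer loop
vertex 0.516 -1.588 4.141
vertex -0.02 -1.59 3.333
vertex 1.823 -1.854 3.275
endloop
endfacet
facet normal -0.822 0.167 0.545
outer loop
vertex 0.516 -1.588 4.141
vertex 0.673 -0.464 4.034
vertex -0.02 -1.59 3.333
endloop
endfacet
facet normal 0.138 0.986 -0.094
outer loop
vertex 0.137 -0.466 3.225
vertex 0.673 -0.464 4.034
vertex 1.444 -0.732 2.359
endloop
endfacet
facet normal 0.822 -0.167 -0.545
outer loop
vertex 1.98 -0.73 3.167
vertex 1.823 -1.854 3.275
vertex 1.444 -0.732 2.359
endloop
endfacet
facet normal 0.138 0.986 -0.094
outer loop
vertex 1.444 -0.732 2.359
vertex 0.673 -0.464 4.034
vertex 1.98 -0.73 3.167
endloop
endfacet
facet normal 0.553 0.003 0.833
outer loop
vertex 1.98 -0.73 3.167
vertex 0.516 -1.588 4.141
vertex 1.823 -1.854 3.275
endloop
endfacet
facet normal 0.553 0.002 0.833
outer loop
vertex 0.673 -0.464 4.034
vertex 0.516 -1.588 4.141
vertex 1.98 -0.73 3.167
endloop
endfacet
facet normal -0.410 0.618 0.671
outer loop
vertex 1.424 3.351 -1.92
vertex 2.339 3.832 -1.804
vertex 1.18 3.993 -2.66
endloop
endfacet
facet normal -0.879 -0.463 -0.112
outer loop
vertex 2.021 2.728 -4.036
vertex 1.424 3.351 -1.92
vertex 1.18 3.993 -2.66
endloop
endfacet
facet normal -0.410 0.617 0.671
outer loop
vertex 1.18 3.993 -2.66
vertex 2.339 3.832 -1.804
vertex 2.095 4.475 -2.544
endloop
endfacet
facet normal -0.242 0.636 -0.733
outer loop
vertex 2.095 4.475 -2.544
vertex 2.021 2.728 -4.036
vertex 1.18 3.993 -2.66
endloop
endfacet
facet normal 0.242 -0.636 0.733
outer loop
vertex 1.424 3.351 -1.92
vertex 3.18 2.567 -3.18
vertex 2.339 3.832 -1.804
endloop
endfacet
facet normal -0.879 -0.463 -0.112
outer loop
vertex 2.265 2.085 -3.296
vertex 1.424 3.351 -1.92
vertex 2.021 2.728 -4.036
endloop
endfacet
facet normal 0.242 -0.636 0.733
outer loop
vertex 2.265 2.085 -3.296
vertex 3.18 2.567 -3.18
vertex 1.424 3.351 -1.92
endloop
endfacet
facet normal 0.879 0.463 0.112
outer loop
vertex 2.339 3.832 -1.804
vertex 3.18 2.567 -3.18
vertex 2.095 4.475 -2.544
endloop
endfacet
facet normal -0.241 0.636 -0.733
outer loop
vertex 2.936 3.209 -3.92
vertex 2.021 2.728 -4.036
vertex 2.095 4.475 -2.544
endloop
endfacet
facet normal 0.879 0.463 0.112
outer loop
vertex 2.095 4.475 -2.544
vertex 3.18 2.567 -3.18
vertex 2.936 3.209 -3.92
endloop
endfacet
facet normal 0.410 -0.617 -0.672
outer loop
vertex 2.936 3.209 -3.92
vertex 2.265 2.085 -3.296
vertex 2.021 2.728 -4.036
endloop
endfacet
facet normal 0.410 -0.618 -0.671
outer loop
vertex 3.18 2.567 -3.18
vertex 2.265 2.085 -3.296
vertex 2.936 3.209 -3.92
endloop
endfacet

endsolid
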